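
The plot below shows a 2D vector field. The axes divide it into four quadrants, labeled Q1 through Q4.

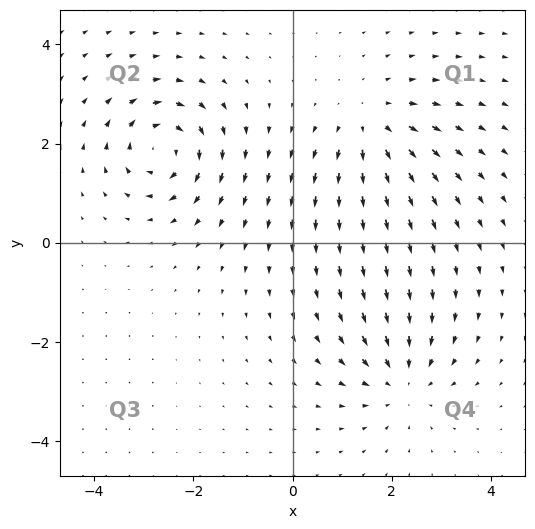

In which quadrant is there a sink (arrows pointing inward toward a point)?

The sink sits at approximately (2.2, -2.8), which lies in quadrant Q4. The divergence there is about -4, negative as expected for a sink.

Q4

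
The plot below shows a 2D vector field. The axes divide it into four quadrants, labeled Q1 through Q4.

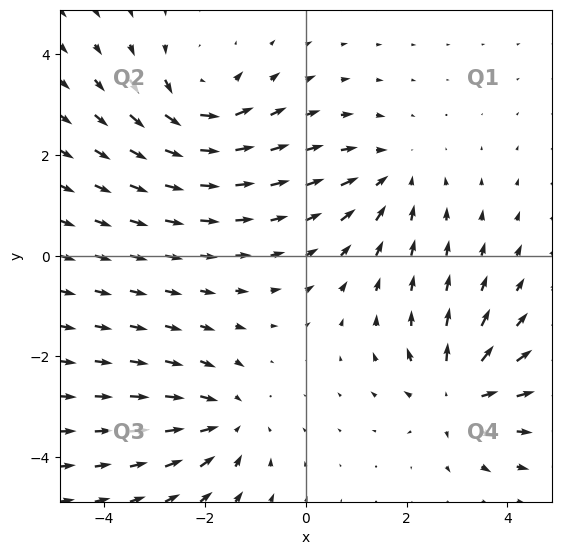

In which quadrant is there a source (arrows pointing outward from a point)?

The source sits at approximately (3.0, -2.8), which lies in quadrant Q4. The divergence there is about +4, positive as expected for a source.

Q4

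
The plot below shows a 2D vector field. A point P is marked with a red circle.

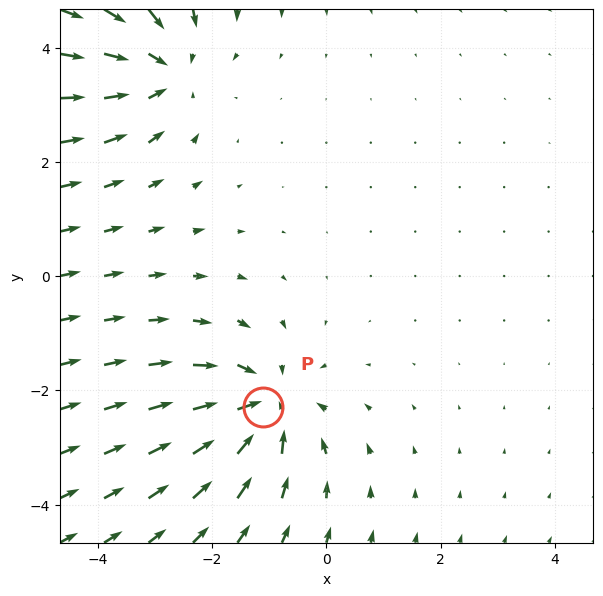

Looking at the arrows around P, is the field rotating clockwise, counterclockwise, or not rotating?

Near P at (-1.1, -2.3) the arrows show no circulation. The curl there is ≈0.

not rotating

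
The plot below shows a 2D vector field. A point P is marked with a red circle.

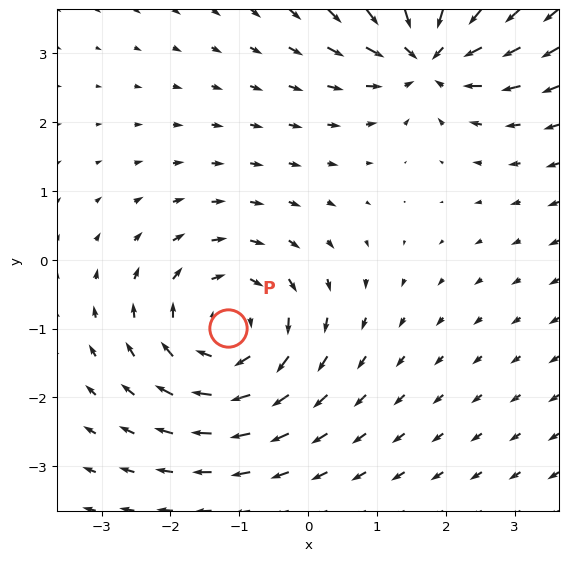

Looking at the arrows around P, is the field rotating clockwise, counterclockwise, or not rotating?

clockwise

Near P at (-1.2, -1.0) the arrows circulate clockwise. The curl (z-component) there is about -4; negative curl means clockwise rotation.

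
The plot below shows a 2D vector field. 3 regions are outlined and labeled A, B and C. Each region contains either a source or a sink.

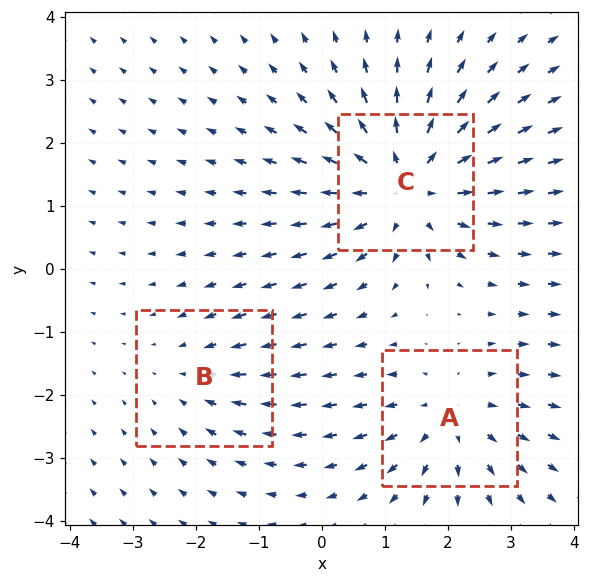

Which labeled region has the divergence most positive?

Divergence at each region's feature centre — A: about +3, B: about -2, C: about +4. Region C is most positive.

C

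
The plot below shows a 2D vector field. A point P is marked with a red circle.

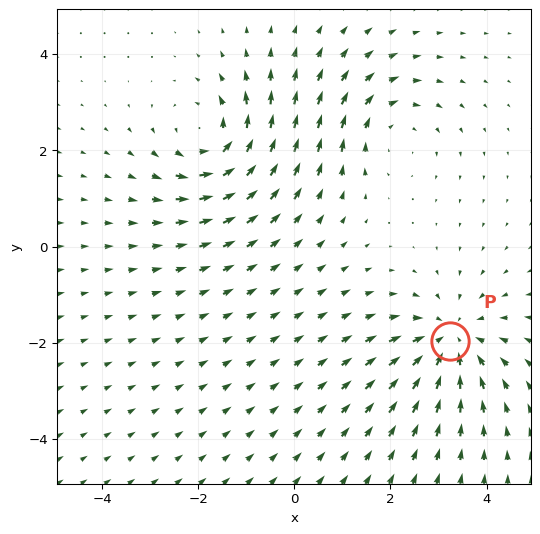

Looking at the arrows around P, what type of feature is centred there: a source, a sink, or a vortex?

At P (3.2, -2.0) the arrows converge inward. Divergence about -4, curl ≈0 — negative divergence with near-zero curl is a sink.

sink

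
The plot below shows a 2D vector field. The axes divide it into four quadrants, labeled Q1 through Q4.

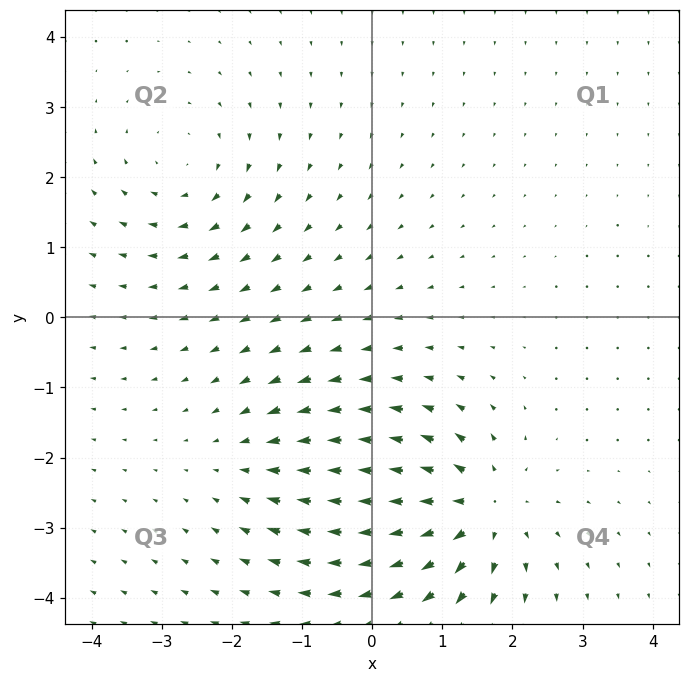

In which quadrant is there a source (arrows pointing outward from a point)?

The source sits at approximately (1.5, -2.7), which lies in quadrant Q4. The divergence there is about +5, positive as expected for a source.

Q4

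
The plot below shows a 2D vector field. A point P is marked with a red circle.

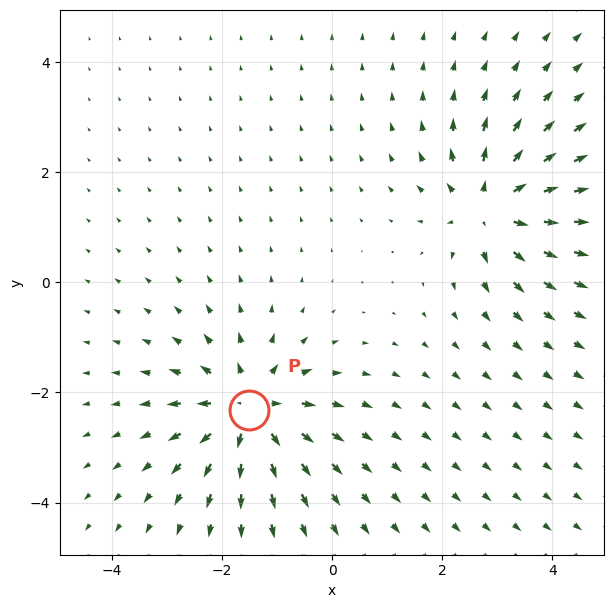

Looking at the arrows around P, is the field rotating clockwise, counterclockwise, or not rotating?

not rotating

Near P at (-1.5, -2.3) the arrows show no circulation. The curl there is ≈0.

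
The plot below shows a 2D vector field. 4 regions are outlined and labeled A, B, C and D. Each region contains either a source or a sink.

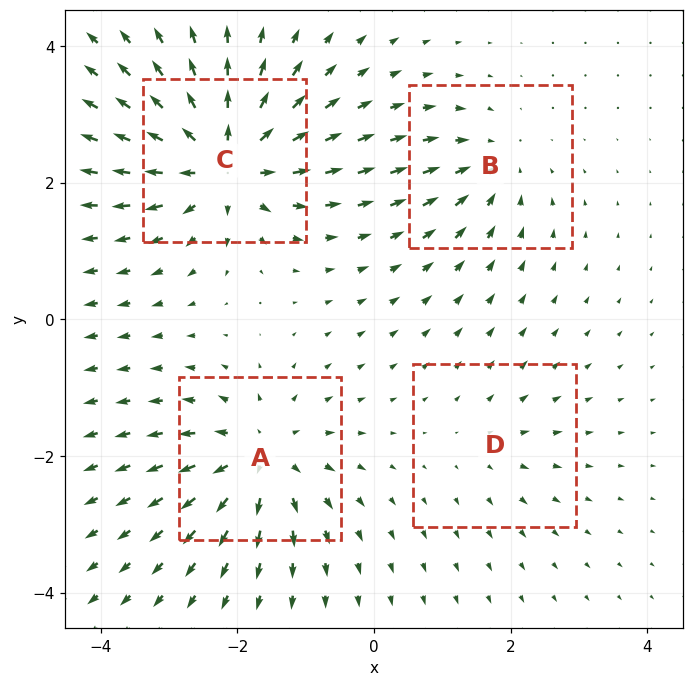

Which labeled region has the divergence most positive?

Divergence at each region's feature centre — A: about +6, B: about -4, C: about +9, D: about +2. Region C is most positive.

C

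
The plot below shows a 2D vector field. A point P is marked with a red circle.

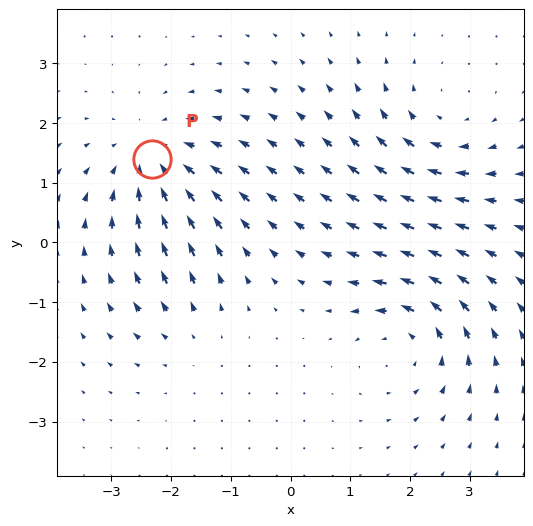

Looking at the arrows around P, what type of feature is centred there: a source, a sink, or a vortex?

At P (-2.3, 1.4) the arrows converge inward. Divergence about -4, curl ≈0 — negative divergence with near-zero curl is a sink.

sink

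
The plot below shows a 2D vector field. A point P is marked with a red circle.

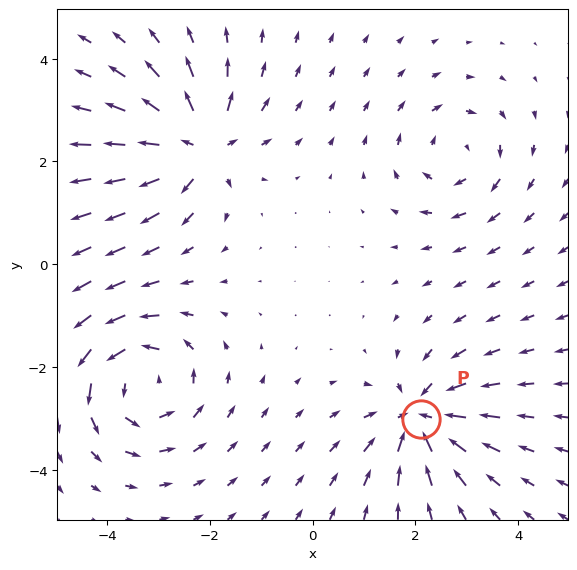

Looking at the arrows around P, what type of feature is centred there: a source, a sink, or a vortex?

sink

At P (2.1, -3.0) the arrows converge inward. Divergence about -5, curl ≈0 — negative divergence with near-zero curl is a sink.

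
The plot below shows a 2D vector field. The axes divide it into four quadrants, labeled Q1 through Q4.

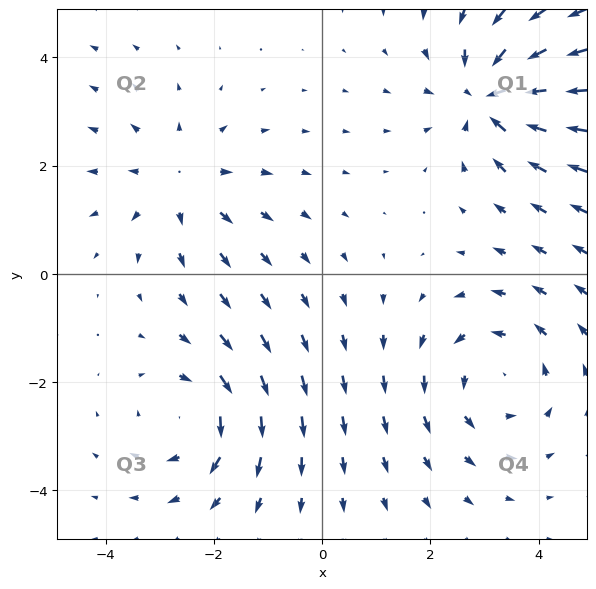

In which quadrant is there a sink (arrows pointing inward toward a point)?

Q1

The sink sits at approximately (3.1, 3.3), which lies in quadrant Q1. The divergence there is about -4, negative as expected for a sink.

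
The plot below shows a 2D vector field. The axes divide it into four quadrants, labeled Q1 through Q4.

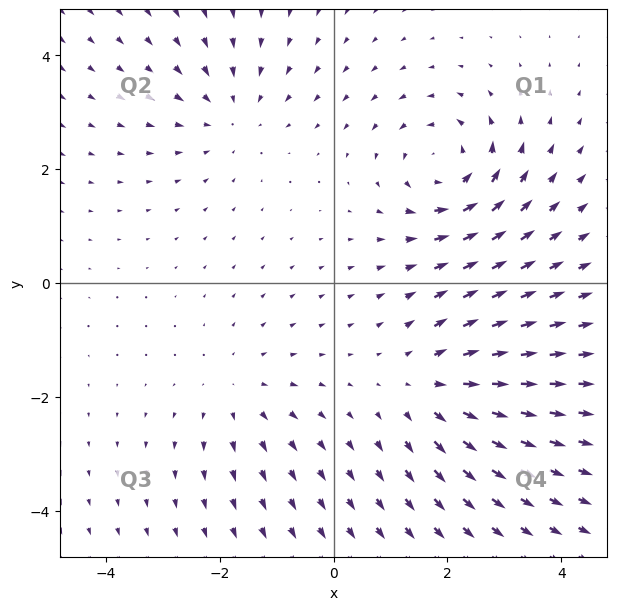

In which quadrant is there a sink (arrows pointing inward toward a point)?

The sink sits at approximately (-1.8, 3.0), which lies in quadrant Q2. The divergence there is about -3, negative as expected for a sink.

Q2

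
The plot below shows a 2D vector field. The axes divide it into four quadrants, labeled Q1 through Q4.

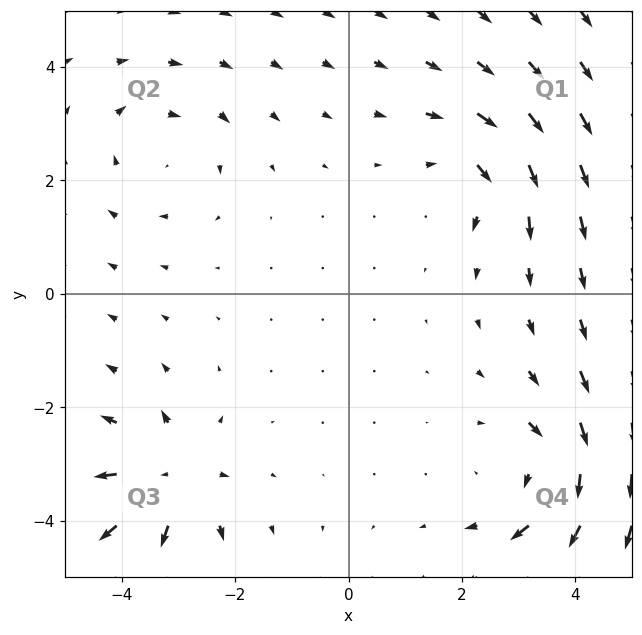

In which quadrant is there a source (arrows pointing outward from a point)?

Q3

The source sits at approximately (-3.1, -3.3), which lies in quadrant Q3. The divergence there is about +5, positive as expected for a source.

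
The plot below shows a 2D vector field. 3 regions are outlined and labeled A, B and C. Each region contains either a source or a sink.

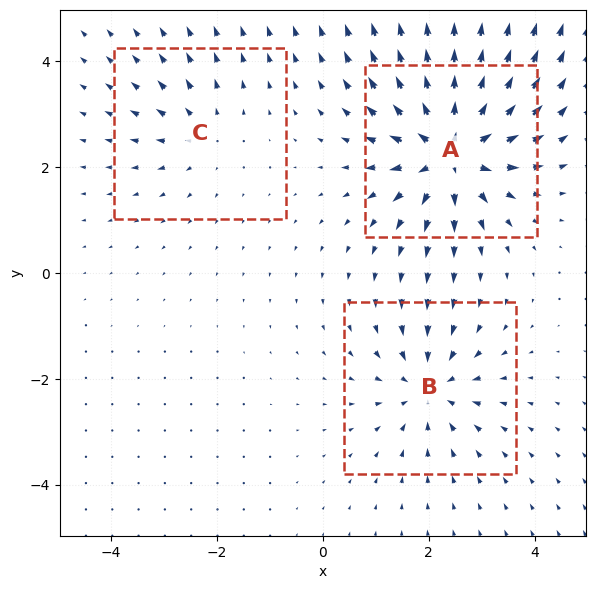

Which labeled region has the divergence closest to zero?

C

Divergence at each region's feature centre — A: about +6, B: about -4, C: about +2. Region C is closest to zero.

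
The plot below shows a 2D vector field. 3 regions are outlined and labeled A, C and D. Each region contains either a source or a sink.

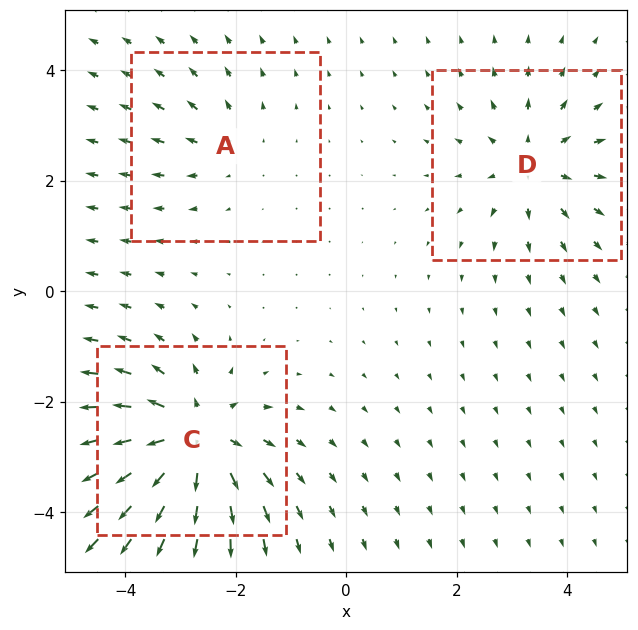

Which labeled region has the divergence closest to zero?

A

Divergence at each region's feature centre — A: about +2, C: about +5, D: about +3. Region A is closest to zero.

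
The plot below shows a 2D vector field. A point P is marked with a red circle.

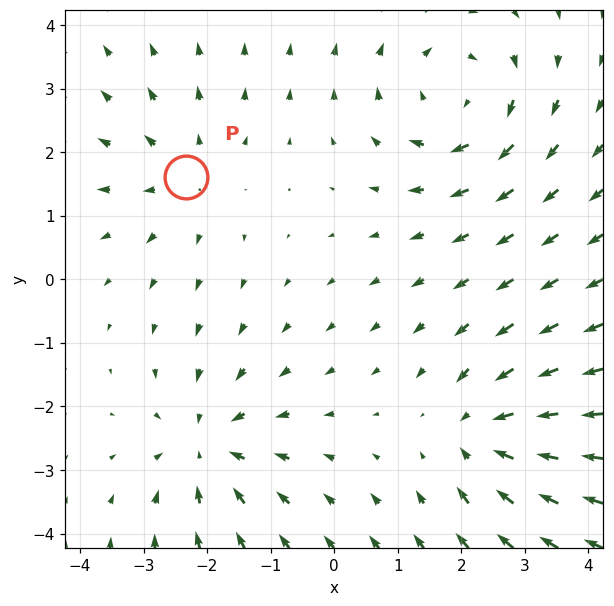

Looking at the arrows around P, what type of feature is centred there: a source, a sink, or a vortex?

At P (-2.3, 1.6) the arrows spread outward. Divergence about +3, curl ≈0 — positive divergence with near-zero curl is a source.

source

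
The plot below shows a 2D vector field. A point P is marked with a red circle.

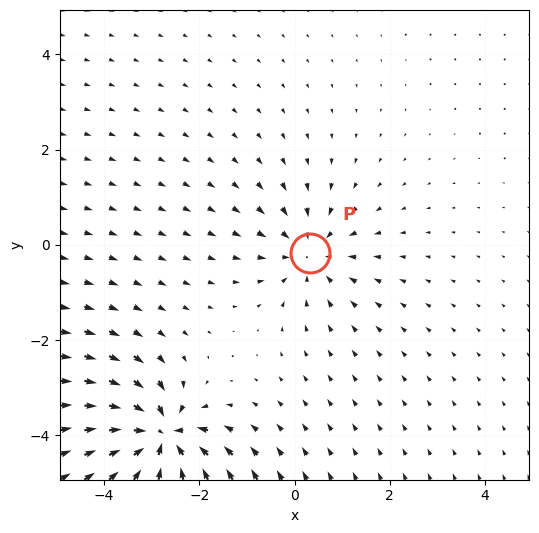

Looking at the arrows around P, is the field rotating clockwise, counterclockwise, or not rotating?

Near P at (0.3, -0.2) the arrows show no circulation. The curl there is ≈0.

not rotating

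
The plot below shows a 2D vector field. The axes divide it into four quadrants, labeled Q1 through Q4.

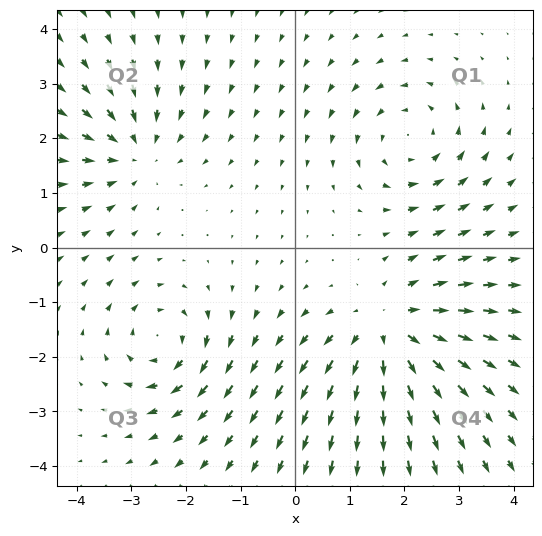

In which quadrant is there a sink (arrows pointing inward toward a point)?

Q2

The sink sits at approximately (-2.9, 1.8), which lies in quadrant Q2. The divergence there is about -3, negative as expected for a sink.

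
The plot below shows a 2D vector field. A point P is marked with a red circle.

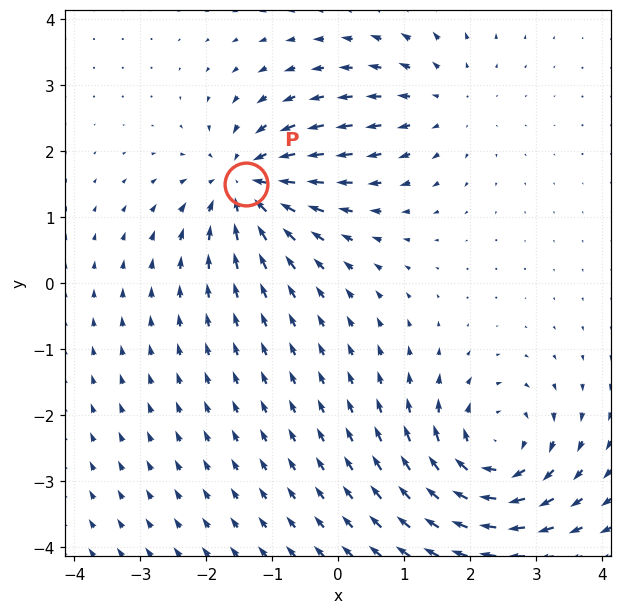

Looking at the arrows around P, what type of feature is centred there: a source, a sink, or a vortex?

At P (-1.4, 1.5) the arrows converge inward. Divergence about -5, curl ≈0 — negative divergence with near-zero curl is a sink.

sink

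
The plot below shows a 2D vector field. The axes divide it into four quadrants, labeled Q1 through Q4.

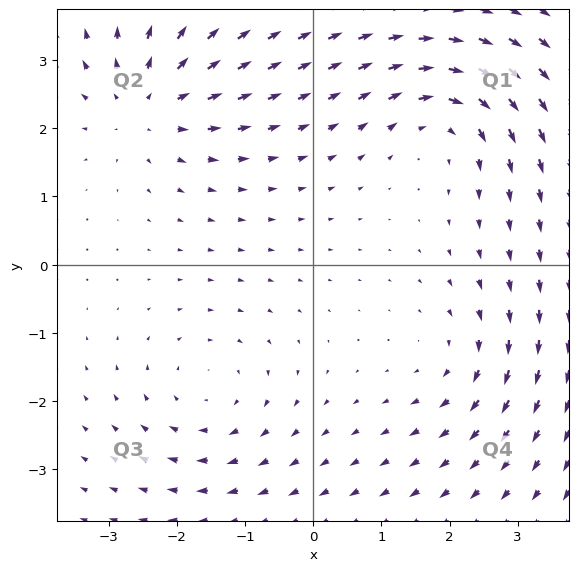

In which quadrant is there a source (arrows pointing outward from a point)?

Q2

The source sits at approximately (-2.4, 2.3), which lies in quadrant Q2. The divergence there is about +5, positive as expected for a source.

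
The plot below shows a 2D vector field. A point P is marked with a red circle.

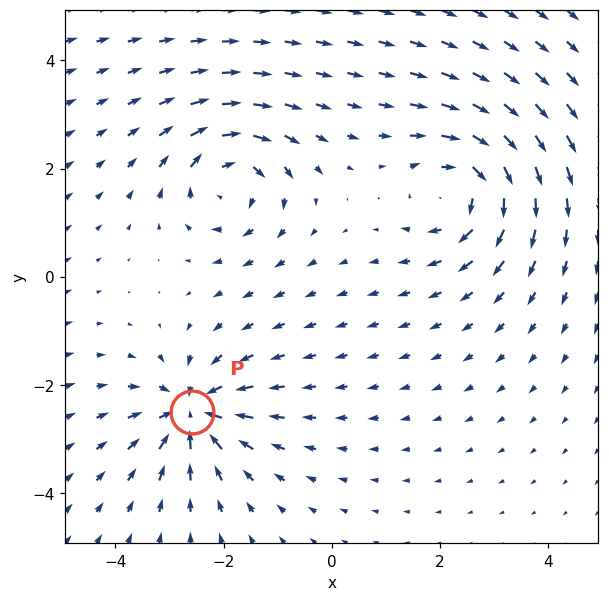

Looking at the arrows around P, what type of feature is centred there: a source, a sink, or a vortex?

sink

At P (-2.6, -2.5) the arrows converge inward. Divergence about -7, curl ≈0 — negative divergence with near-zero curl is a sink.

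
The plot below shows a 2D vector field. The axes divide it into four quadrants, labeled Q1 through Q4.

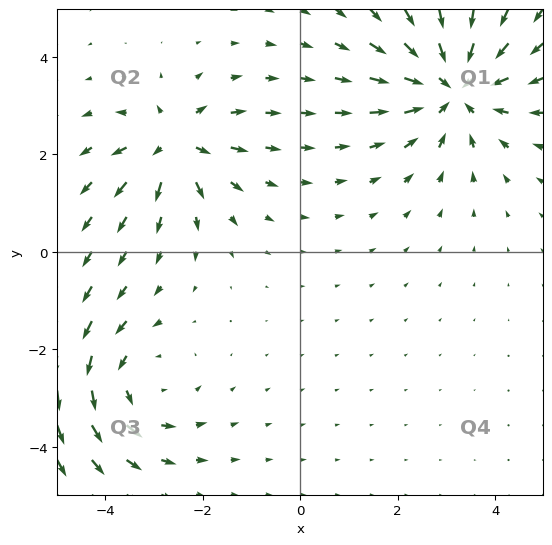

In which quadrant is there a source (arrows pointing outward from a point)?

Q2

The source sits at approximately (-2.6, 2.2), which lies in quadrant Q2. The divergence there is about +4, positive as expected for a source.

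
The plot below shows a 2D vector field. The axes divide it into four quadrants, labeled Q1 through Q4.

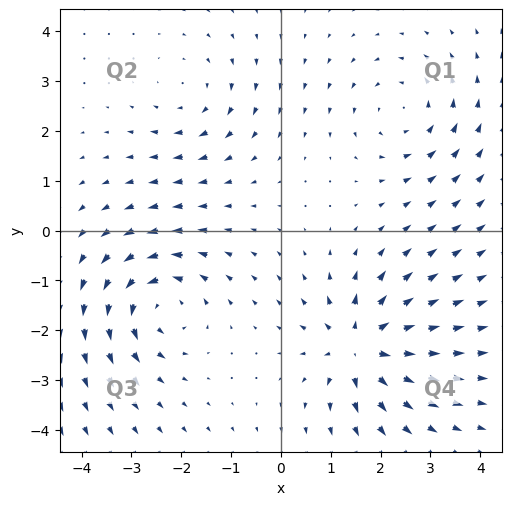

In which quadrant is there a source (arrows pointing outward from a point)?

Q4

The source sits at approximately (1.6, -2.3), which lies in quadrant Q4. The divergence there is about +7, positive as expected for a source.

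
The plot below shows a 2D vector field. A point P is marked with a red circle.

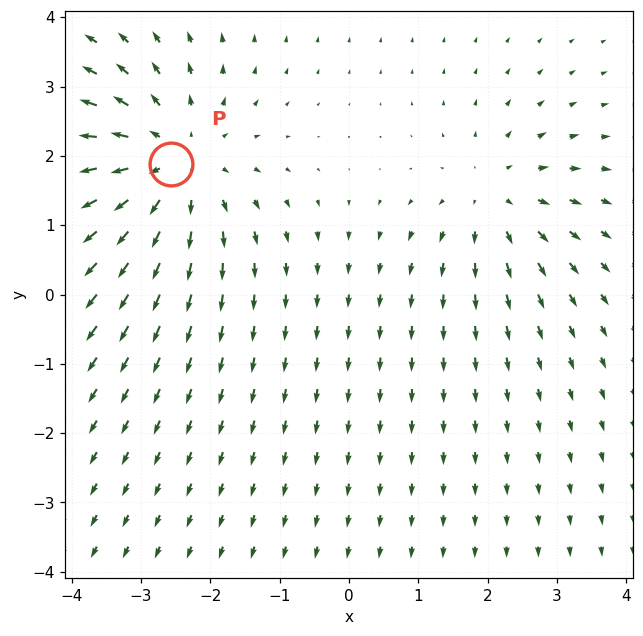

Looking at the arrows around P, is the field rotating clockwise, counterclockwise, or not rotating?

not rotating

Near P at (-2.6, 1.9) the arrows show no circulation. The curl there is ≈0.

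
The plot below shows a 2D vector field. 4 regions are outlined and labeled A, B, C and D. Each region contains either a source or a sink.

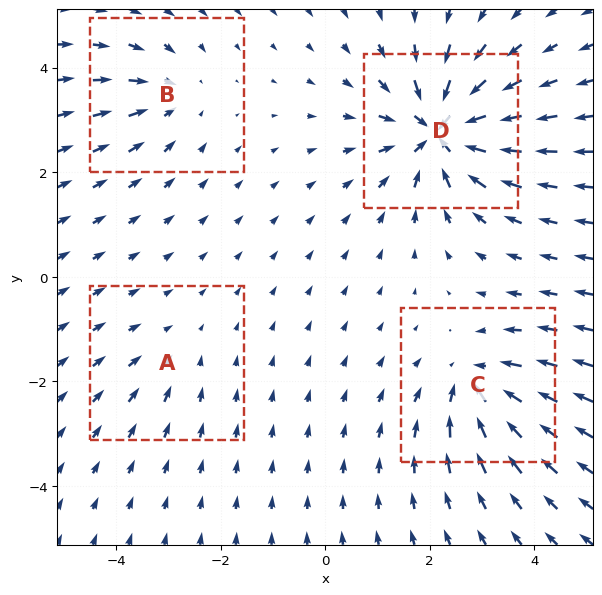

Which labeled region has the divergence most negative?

Divergence at each region's feature centre — A: about -2, B: about -4, C: about -6, D: about -9. Region D is most negative.

D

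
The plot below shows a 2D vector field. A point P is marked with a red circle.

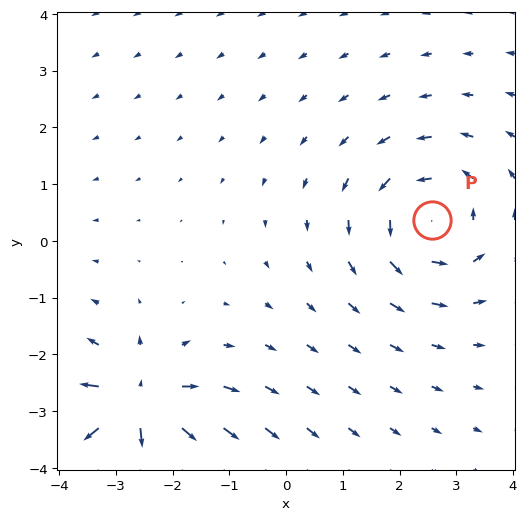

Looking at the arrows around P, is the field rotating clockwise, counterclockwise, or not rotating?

counterclockwise

Near P at (2.6, 0.4) the arrows circulate counterclockwise. The curl (z-component) there is about +3; positive curl means counterclockwise rotation.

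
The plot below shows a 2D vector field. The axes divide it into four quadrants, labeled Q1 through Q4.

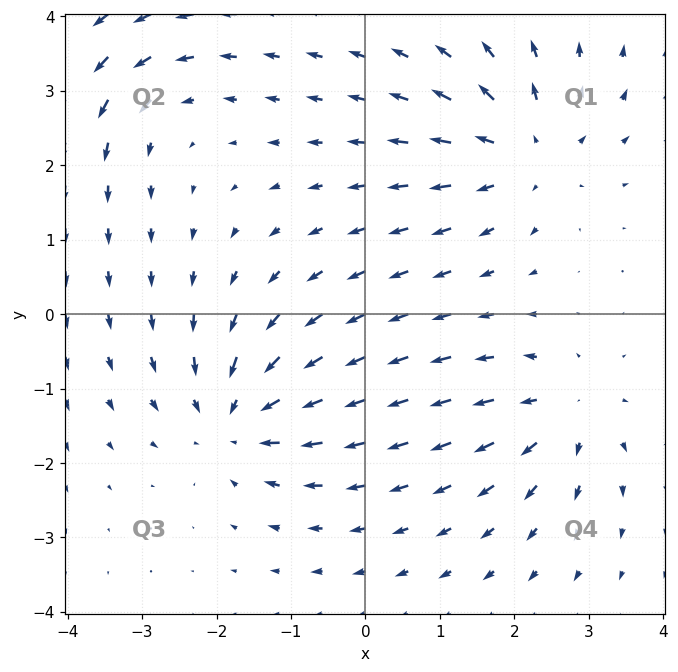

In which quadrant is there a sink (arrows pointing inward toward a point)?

Q3

The sink sits at approximately (-1.7, -1.4), which lies in quadrant Q3. The divergence there is about -5, negative as expected for a sink.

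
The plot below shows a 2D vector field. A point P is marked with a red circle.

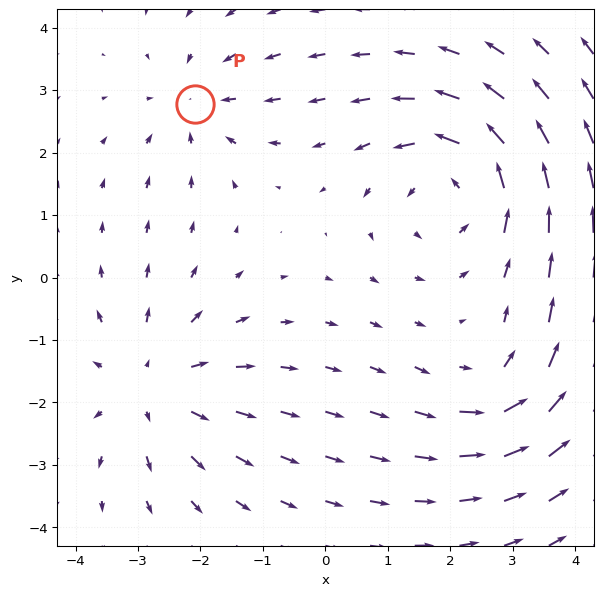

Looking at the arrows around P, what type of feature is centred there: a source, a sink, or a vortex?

At P (-2.1, 2.8) the arrows converge inward. Divergence about -3, curl ≈0 — negative divergence with near-zero curl is a sink.

sink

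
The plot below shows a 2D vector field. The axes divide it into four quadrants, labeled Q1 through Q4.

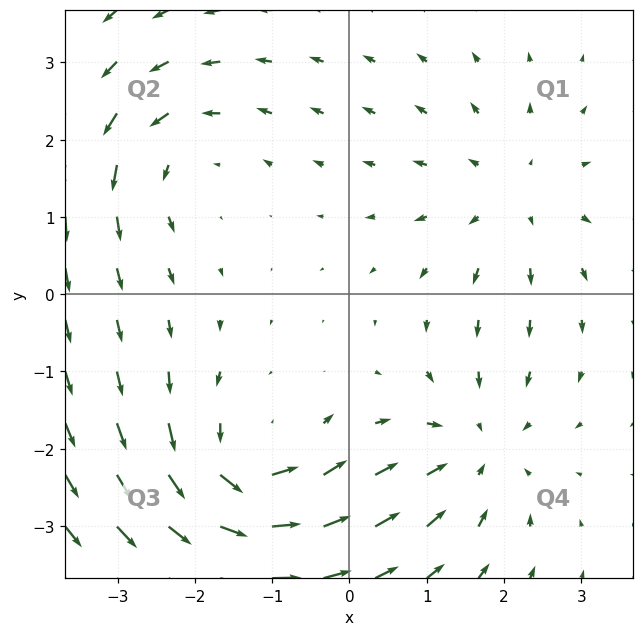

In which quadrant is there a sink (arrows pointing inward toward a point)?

The sink sits at approximately (1.6, -2.0), which lies in quadrant Q4. The divergence there is about -4, negative as expected for a sink.

Q4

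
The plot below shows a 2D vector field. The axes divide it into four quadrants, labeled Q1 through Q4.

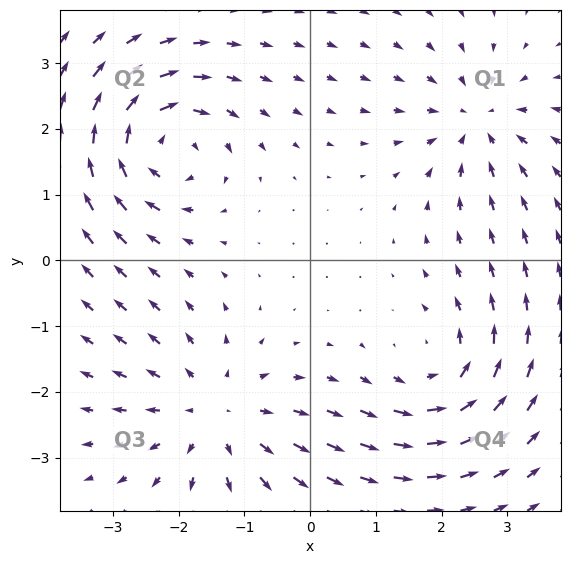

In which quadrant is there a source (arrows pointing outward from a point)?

The source sits at approximately (-1.4, -2.4), which lies in quadrant Q3. The divergence there is about +4, positive as expected for a source.

Q3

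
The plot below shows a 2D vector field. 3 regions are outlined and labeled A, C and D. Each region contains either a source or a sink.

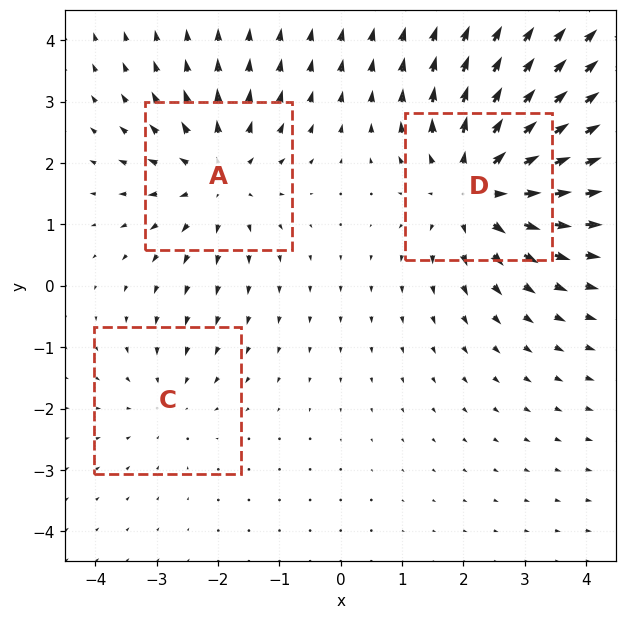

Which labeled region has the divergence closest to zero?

Divergence at each region's feature centre — A: about +3, C: about -2, D: about +5. Region C is closest to zero.

C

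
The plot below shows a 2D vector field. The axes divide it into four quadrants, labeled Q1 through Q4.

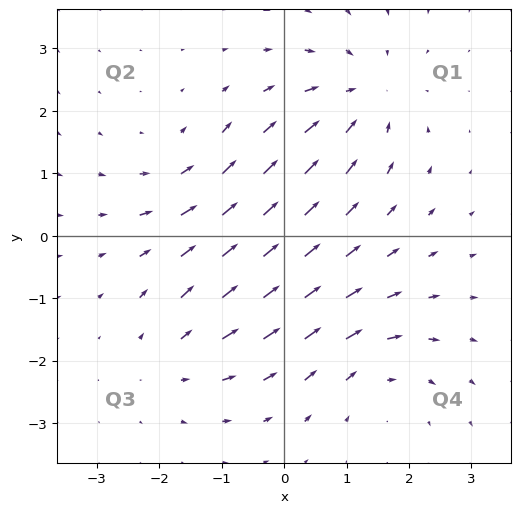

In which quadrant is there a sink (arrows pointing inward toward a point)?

The sink sits at approximately (1.3, 2.2), which lies in quadrant Q1. The divergence there is about -5, negative as expected for a sink.

Q1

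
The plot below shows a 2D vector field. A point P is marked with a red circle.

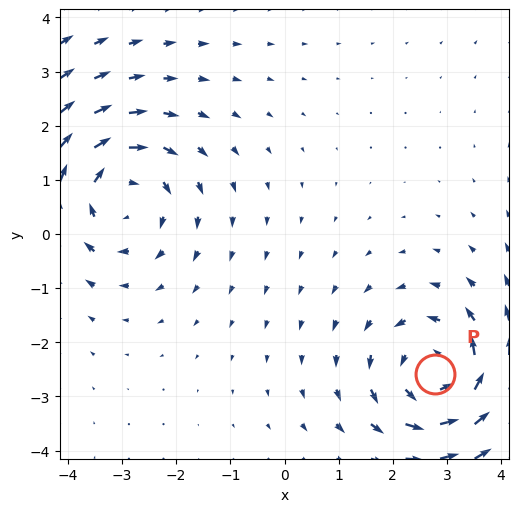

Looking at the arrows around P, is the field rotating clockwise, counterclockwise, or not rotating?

counterclockwise

Near P at (2.8, -2.6) the arrows circulate counterclockwise. The curl (z-component) there is about +5; positive curl means counterclockwise rotation.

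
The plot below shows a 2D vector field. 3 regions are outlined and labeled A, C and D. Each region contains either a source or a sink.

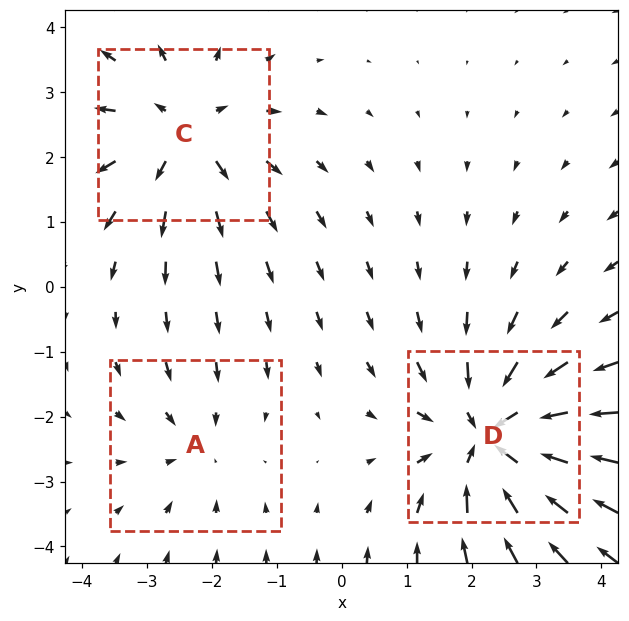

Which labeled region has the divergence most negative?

Divergence at each region's feature centre — A: about -2, C: about +3, D: about -4. Region D is most negative.

D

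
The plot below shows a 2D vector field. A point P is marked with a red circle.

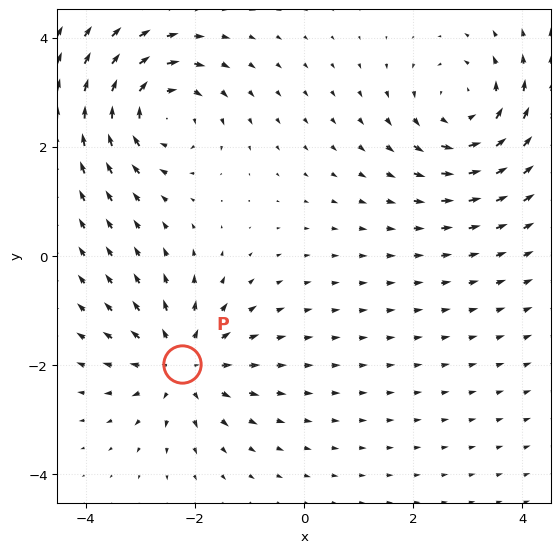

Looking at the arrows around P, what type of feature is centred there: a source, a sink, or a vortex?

At P (-2.2, -2.0) the arrows spread outward. Divergence about +4, curl ≈0 — positive divergence with near-zero curl is a source.

source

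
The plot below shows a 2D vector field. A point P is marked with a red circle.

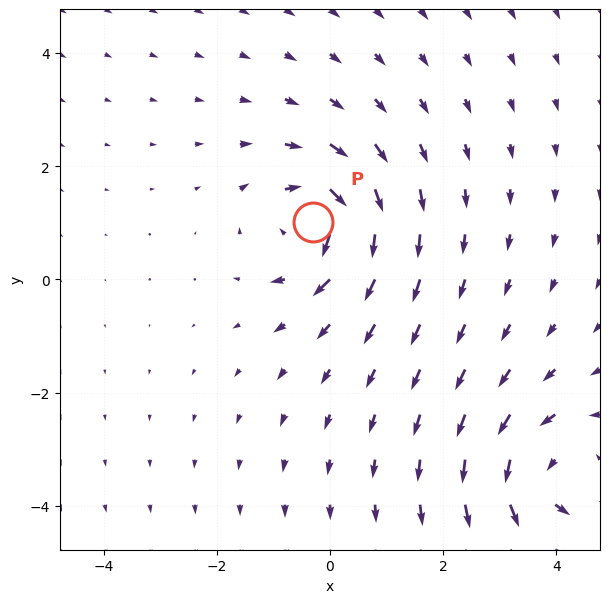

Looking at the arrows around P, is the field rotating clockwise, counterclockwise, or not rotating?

Near P at (-0.3, 1.0) the arrows circulate clockwise. The curl (z-component) there is about -4; negative curl means clockwise rotation.

clockwise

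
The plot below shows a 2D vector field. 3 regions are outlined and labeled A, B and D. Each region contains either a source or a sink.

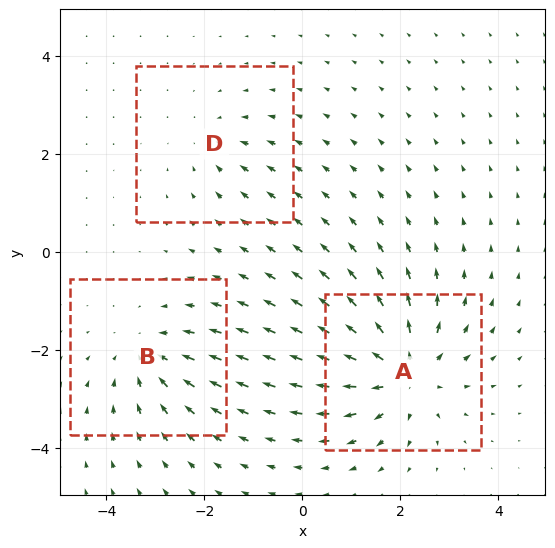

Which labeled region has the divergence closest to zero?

D

Divergence at each region's feature centre — A: about +5, B: about -3, D: about -2. Region D is closest to zero.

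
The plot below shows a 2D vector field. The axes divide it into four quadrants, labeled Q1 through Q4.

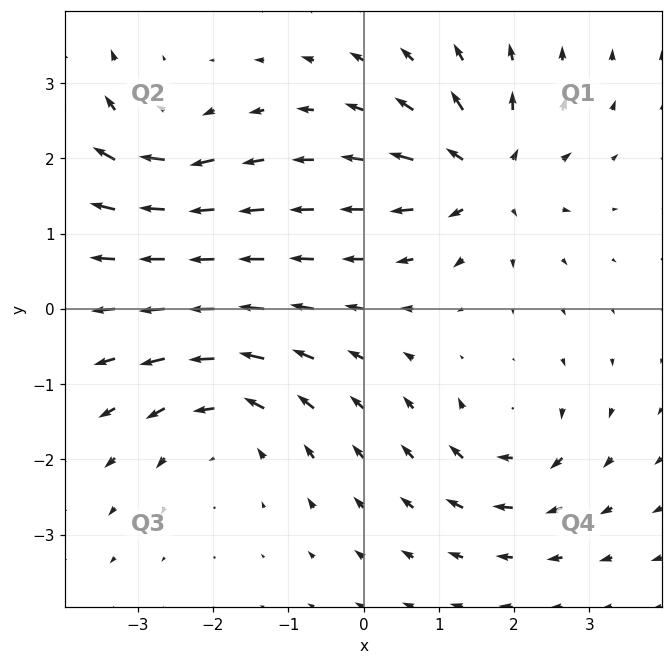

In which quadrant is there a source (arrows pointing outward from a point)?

Q1

The source sits at approximately (1.6, 1.8), which lies in quadrant Q1. The divergence there is about +6, positive as expected for a source.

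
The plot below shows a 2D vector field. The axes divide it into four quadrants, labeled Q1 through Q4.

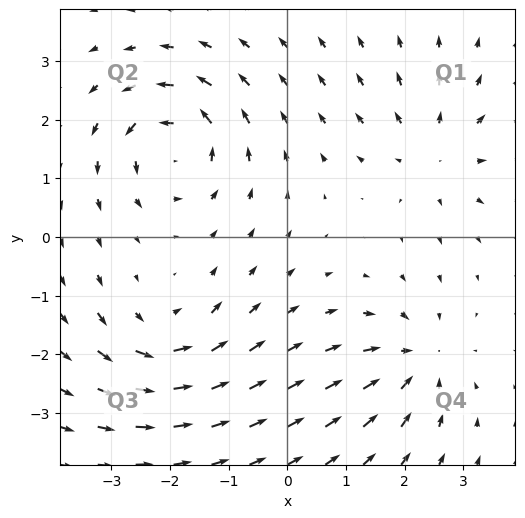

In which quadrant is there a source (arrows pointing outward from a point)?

Q1

The source sits at approximately (2.5, 1.4), which lies in quadrant Q1. The divergence there is about +4, positive as expected for a source.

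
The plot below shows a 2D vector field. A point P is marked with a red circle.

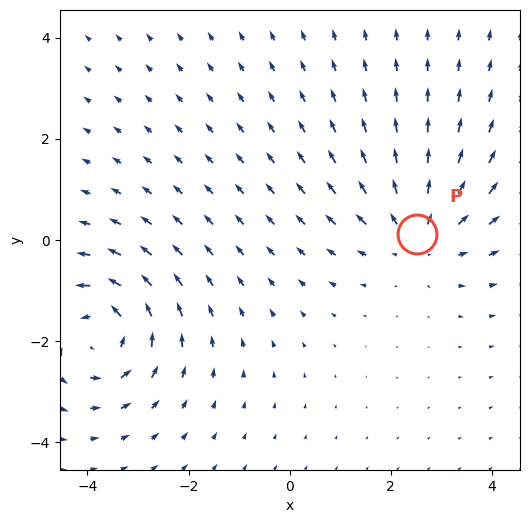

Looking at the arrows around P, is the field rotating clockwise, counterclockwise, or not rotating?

not rotating

Near P at (2.5, 0.1) the arrows show no circulation. The curl there is ≈0.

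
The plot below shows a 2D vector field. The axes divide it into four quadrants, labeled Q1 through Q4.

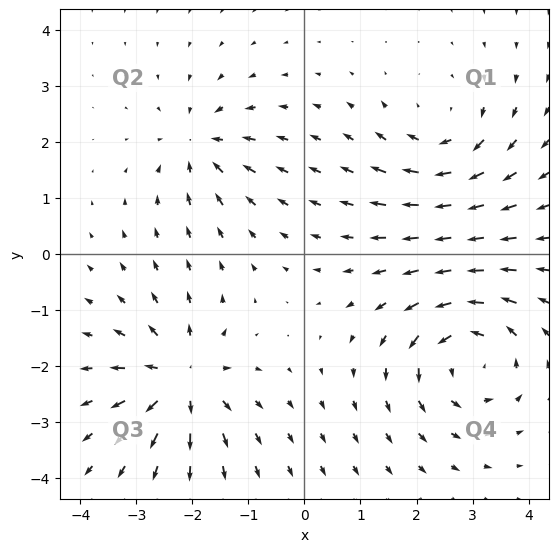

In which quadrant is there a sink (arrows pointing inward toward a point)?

Q2

The sink sits at approximately (-1.9, 2.0), which lies in quadrant Q2. The divergence there is about -4, negative as expected for a sink.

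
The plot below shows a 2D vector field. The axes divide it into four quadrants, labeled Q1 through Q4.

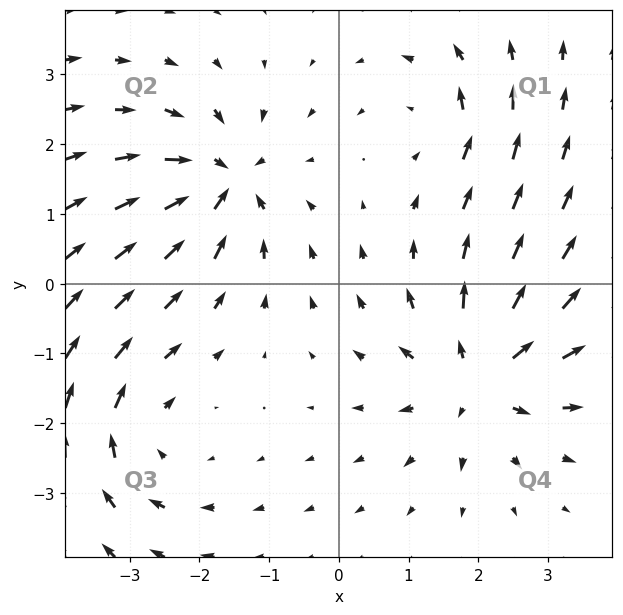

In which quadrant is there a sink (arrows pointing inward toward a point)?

Q2

The sink sits at approximately (-1.7, 1.5), which lies in quadrant Q2. The divergence there is about -6, negative as expected for a sink.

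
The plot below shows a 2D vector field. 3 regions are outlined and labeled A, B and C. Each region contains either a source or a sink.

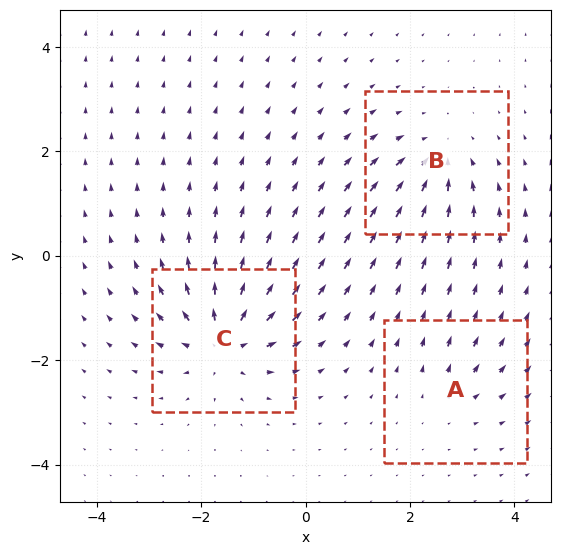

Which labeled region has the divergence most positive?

Divergence at each region's feature centre — A: about +2, B: about -4, C: about +6. Region C is most positive.

C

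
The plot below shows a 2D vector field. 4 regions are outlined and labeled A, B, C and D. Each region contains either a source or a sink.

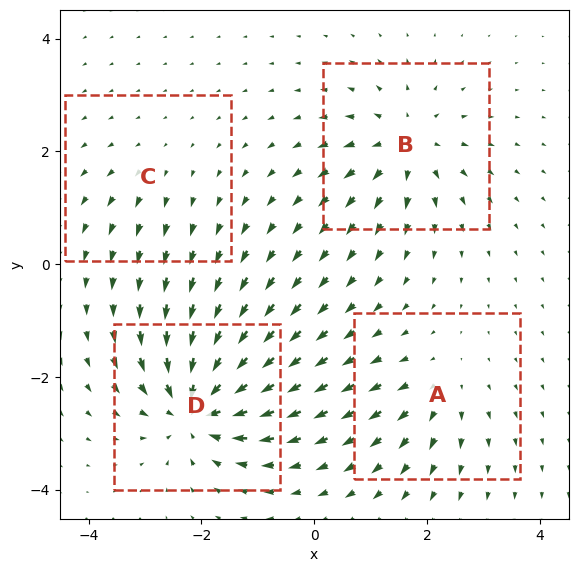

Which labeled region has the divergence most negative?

Divergence at each region's feature centre — A: about +4, B: about +6, C: about +2, D: about -9. Region D is most negative.

D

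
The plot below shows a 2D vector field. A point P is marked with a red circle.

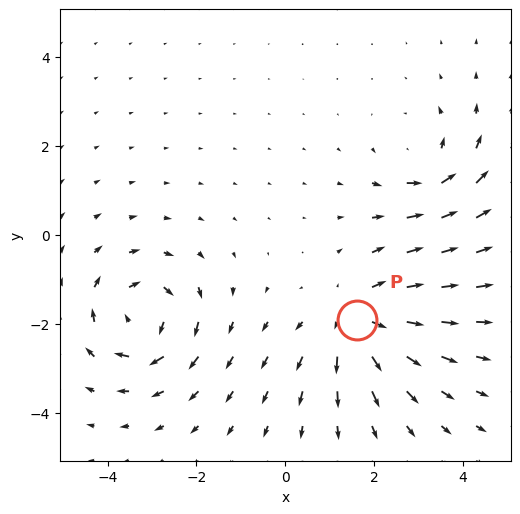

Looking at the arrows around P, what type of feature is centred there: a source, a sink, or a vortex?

At P (1.6, -1.9) the arrows spread outward. Divergence about +3, curl ≈0 — positive divergence with near-zero curl is a source.

source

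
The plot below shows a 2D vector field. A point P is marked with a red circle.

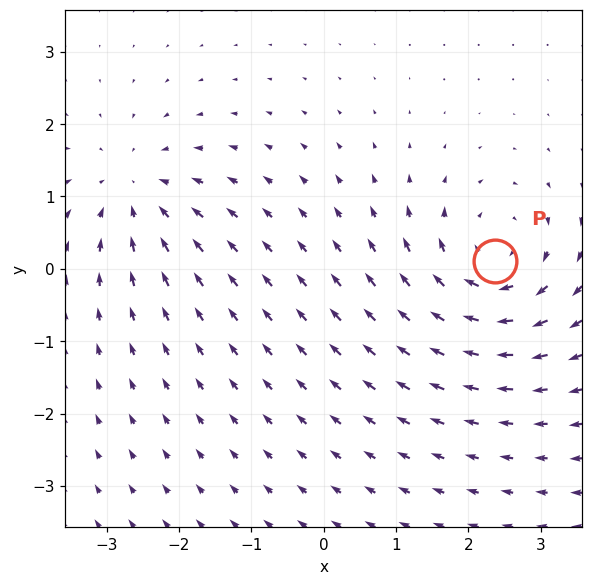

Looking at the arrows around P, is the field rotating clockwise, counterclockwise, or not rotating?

Near P at (2.4, 0.1) the arrows circulate clockwise. The curl (z-component) there is about -5; negative curl means clockwise rotation.

clockwise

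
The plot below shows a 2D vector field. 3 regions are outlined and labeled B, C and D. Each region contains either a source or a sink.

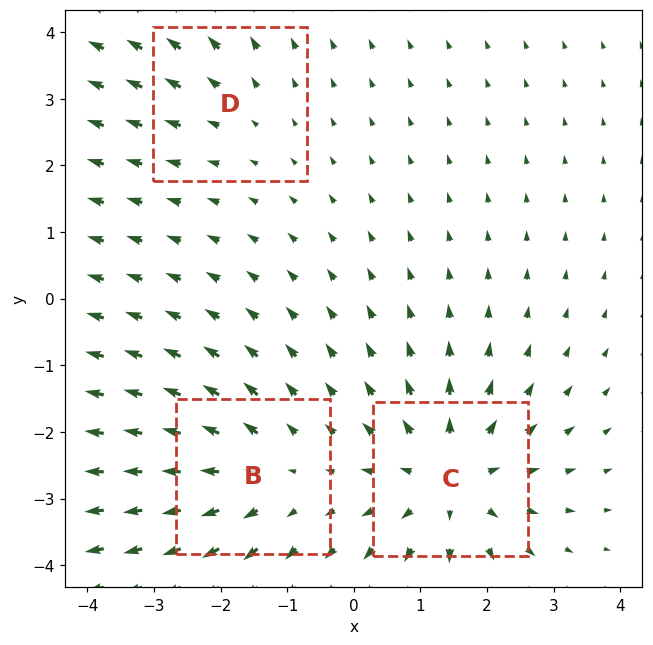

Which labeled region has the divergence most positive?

Divergence at each region's feature centre — B: about +3, C: about +5, D: about +2. Region C is most positive.

C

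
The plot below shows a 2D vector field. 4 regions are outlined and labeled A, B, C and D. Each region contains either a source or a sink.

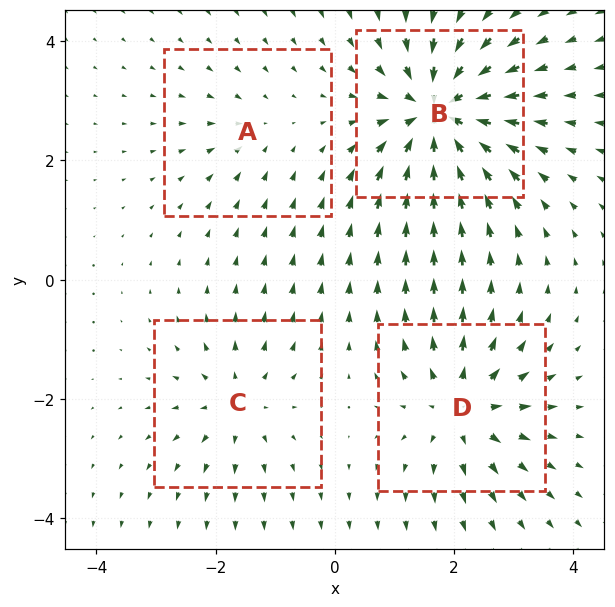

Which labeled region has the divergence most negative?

Divergence at each region's feature centre — A: about -2, B: about -9, C: about +4, D: about +6. Region B is most negative.

B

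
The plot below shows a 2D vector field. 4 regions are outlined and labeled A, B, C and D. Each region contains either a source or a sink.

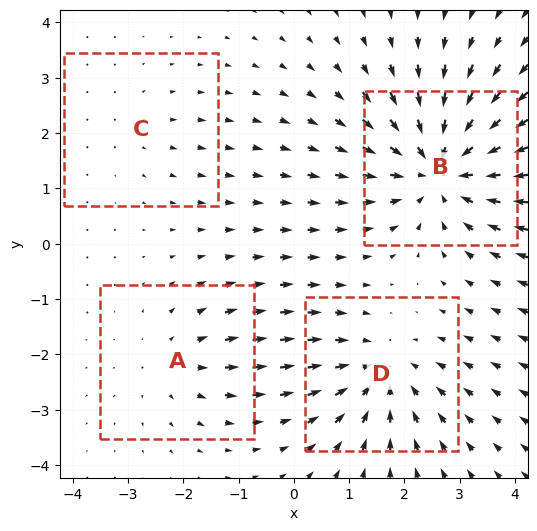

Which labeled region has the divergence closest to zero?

Divergence at each region's feature centre — A: about +3, B: about -6, C: about +2, D: about -4. Region C is closest to zero.

C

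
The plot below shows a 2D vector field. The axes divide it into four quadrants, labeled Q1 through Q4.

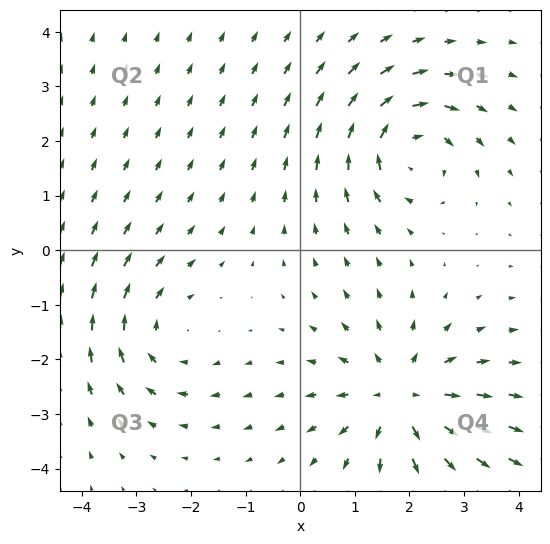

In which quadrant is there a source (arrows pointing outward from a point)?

Q4

The source sits at approximately (1.8, -2.7), which lies in quadrant Q4. The divergence there is about +3, positive as expected for a source.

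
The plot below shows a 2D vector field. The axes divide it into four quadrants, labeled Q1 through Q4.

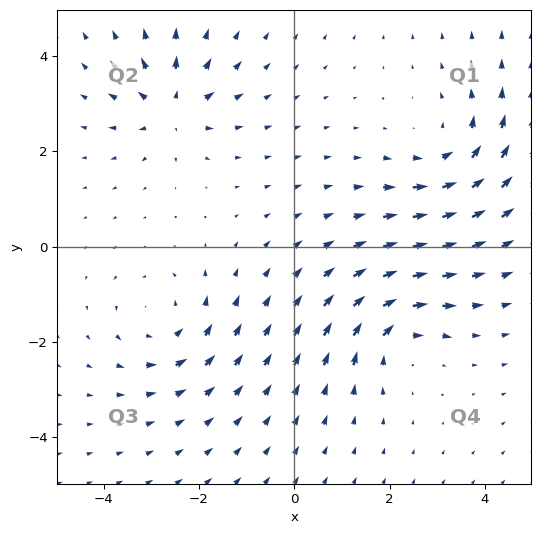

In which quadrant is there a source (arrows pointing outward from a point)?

The source sits at approximately (-2.6, 2.9), which lies in quadrant Q2. The divergence there is about +5, positive as expected for a source.

Q2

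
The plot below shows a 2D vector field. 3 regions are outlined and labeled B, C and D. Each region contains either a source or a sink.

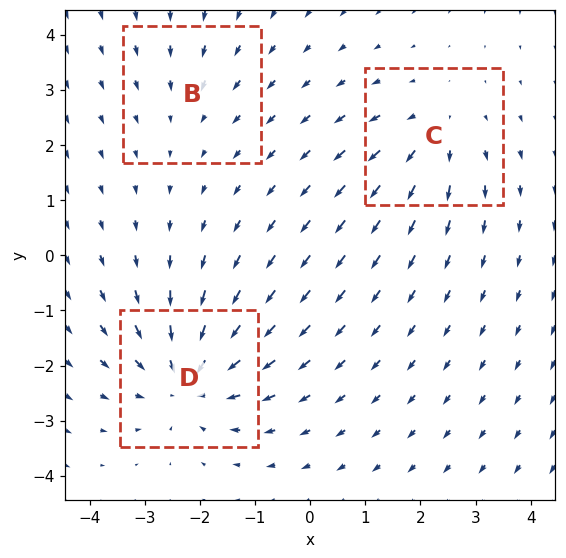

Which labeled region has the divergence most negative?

D

Divergence at each region's feature centre — B: about -2, C: about +3, D: about -5. Region D is most negative.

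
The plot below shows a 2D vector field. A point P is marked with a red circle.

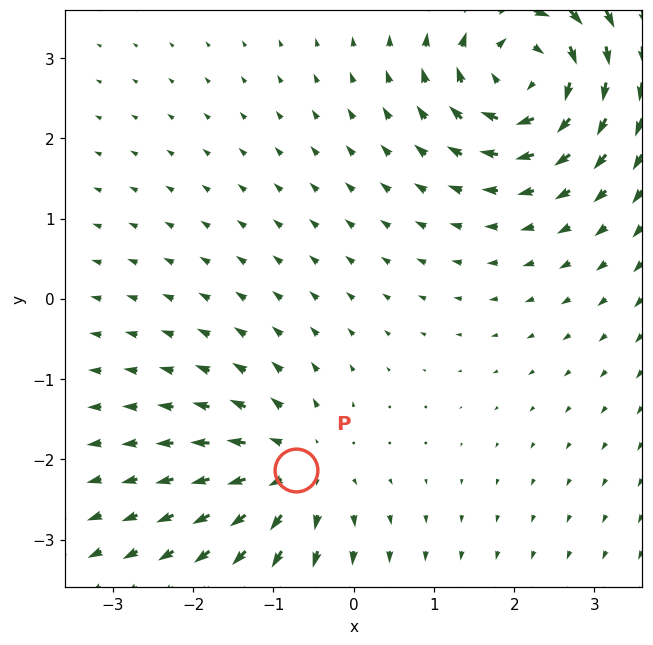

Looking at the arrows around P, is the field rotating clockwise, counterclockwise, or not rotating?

Near P at (-0.7, -2.1) the arrows show no circulation. The curl there is ≈0.

not rotating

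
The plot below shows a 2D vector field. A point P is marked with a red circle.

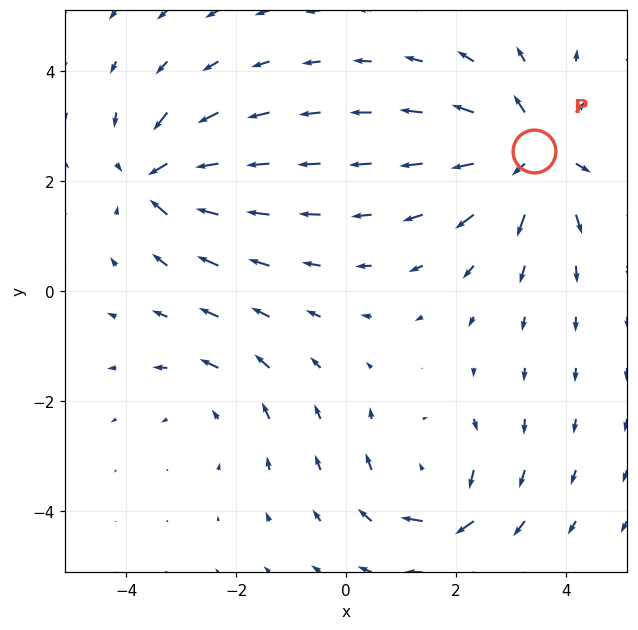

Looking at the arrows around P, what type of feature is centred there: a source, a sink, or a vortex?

source

At P (3.4, 2.5) the arrows spread outward. Divergence about +6, curl ≈0 — positive divergence with near-zero curl is a source.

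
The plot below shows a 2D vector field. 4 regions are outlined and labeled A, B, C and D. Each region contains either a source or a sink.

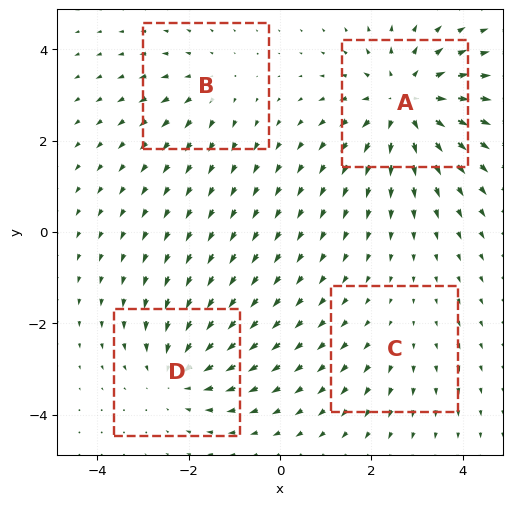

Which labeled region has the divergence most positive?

A

Divergence at each region's feature centre — A: about +6, B: about +3, C: about +2, D: about -4. Region A is most positive.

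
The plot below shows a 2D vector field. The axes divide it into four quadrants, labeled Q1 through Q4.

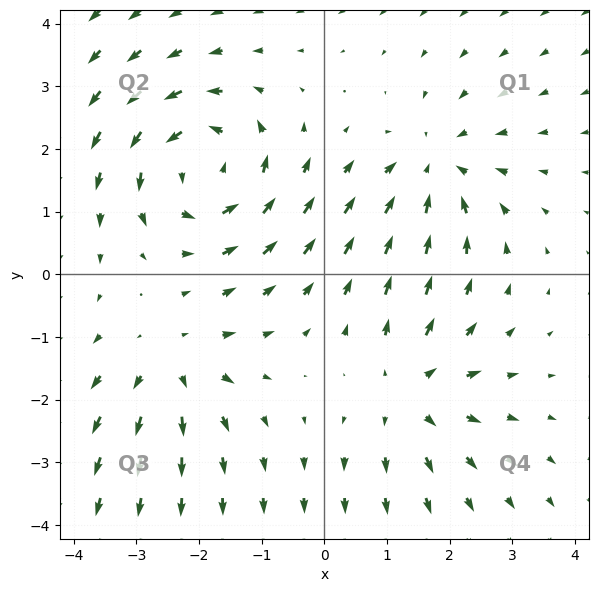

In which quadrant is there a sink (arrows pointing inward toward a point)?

The sink sits at approximately (1.8, 1.7), which lies in quadrant Q1. The divergence there is about -3, negative as expected for a sink.

Q1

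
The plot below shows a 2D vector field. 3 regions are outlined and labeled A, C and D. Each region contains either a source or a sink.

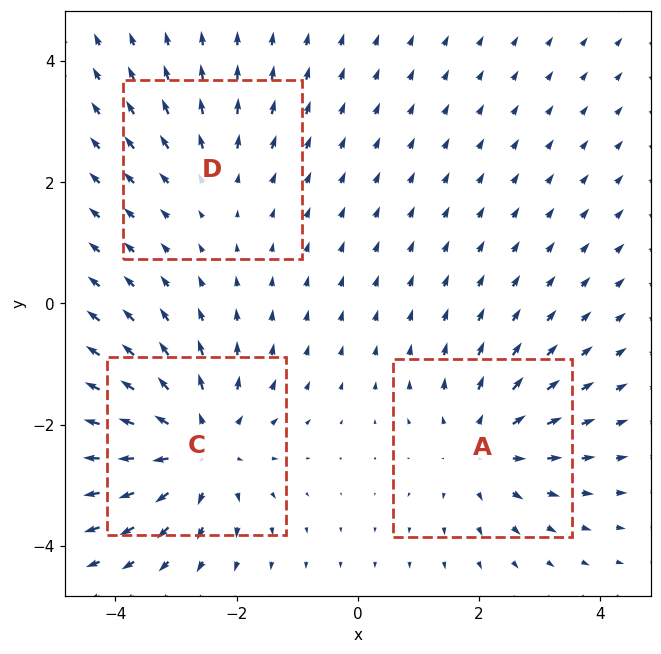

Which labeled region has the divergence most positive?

C

Divergence at each region's feature centre — A: about +3, C: about +4, D: about +2. Region C is most positive.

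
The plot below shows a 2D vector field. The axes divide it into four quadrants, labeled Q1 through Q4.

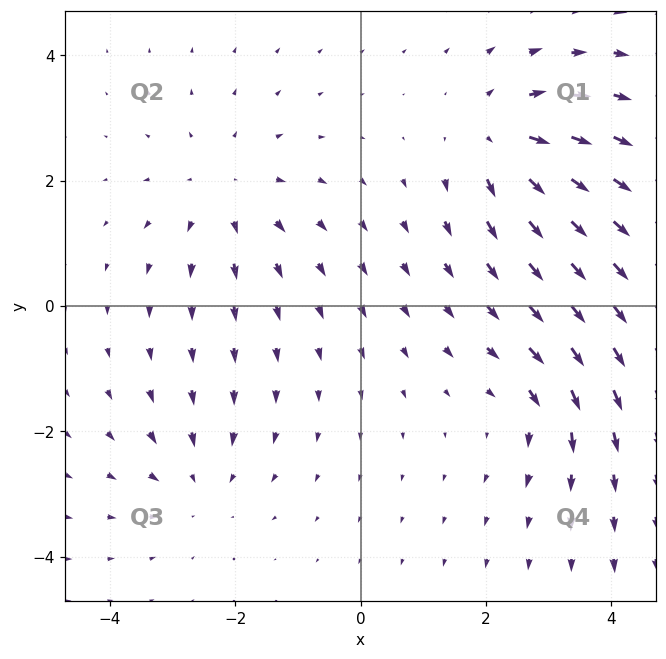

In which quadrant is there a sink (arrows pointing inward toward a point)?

The sink sits at approximately (-2.6, -2.8), which lies in quadrant Q3. The divergence there is about -3, negative as expected for a sink.

Q3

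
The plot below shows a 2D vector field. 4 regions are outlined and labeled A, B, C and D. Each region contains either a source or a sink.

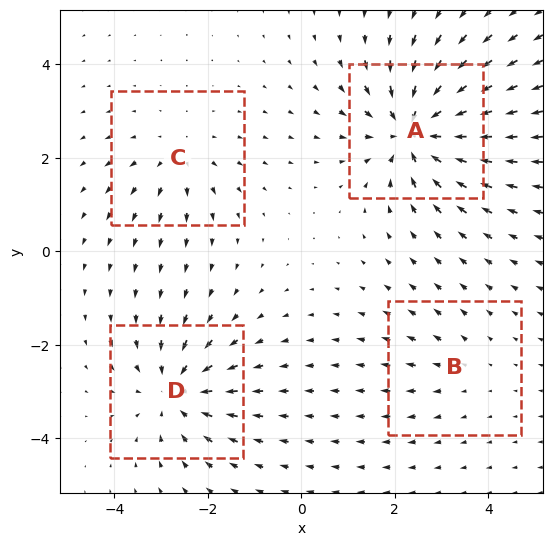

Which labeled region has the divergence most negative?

Divergence at each region's feature centre — A: about -7, B: about +2, C: about +3, D: about -5. Region A is most negative.

A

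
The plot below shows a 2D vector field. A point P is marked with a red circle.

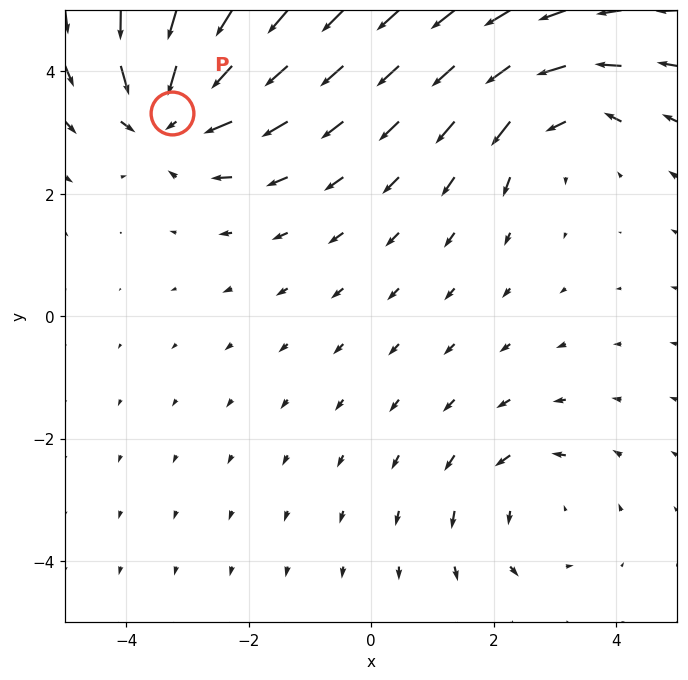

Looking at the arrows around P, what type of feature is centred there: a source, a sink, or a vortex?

sink

At P (-3.3, 3.3) the arrows converge inward. Divergence about -5, curl ≈0 — negative divergence with near-zero curl is a sink.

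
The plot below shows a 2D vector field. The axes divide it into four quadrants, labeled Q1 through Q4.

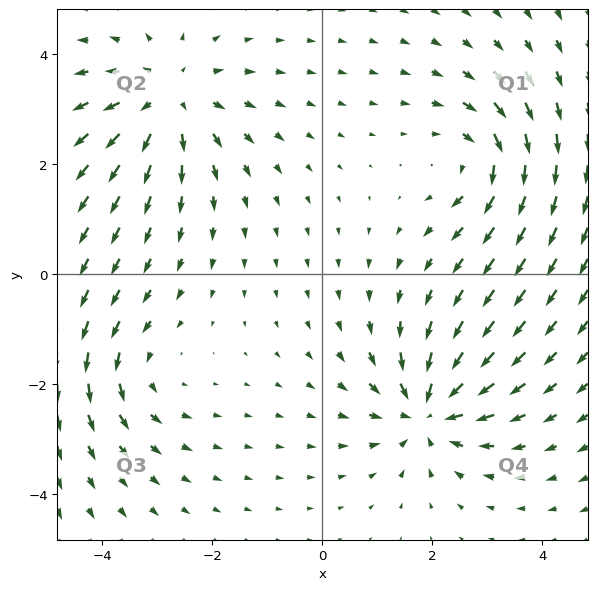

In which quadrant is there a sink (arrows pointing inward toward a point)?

Q4

The sink sits at approximately (1.9, -2.5), which lies in quadrant Q4. The divergence there is about -5, negative as expected for a sink.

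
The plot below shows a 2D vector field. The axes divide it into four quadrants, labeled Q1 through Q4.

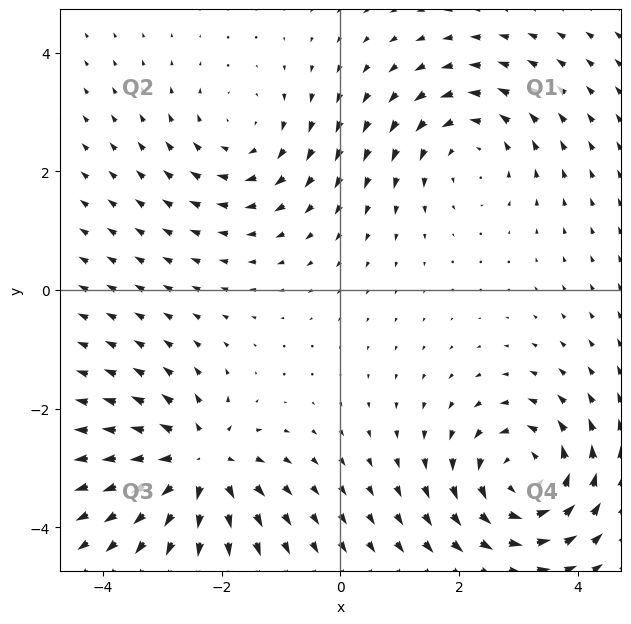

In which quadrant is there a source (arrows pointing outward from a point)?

The source sits at approximately (-2.4, -2.9), which lies in quadrant Q3. The divergence there is about +6, positive as expected for a source.

Q3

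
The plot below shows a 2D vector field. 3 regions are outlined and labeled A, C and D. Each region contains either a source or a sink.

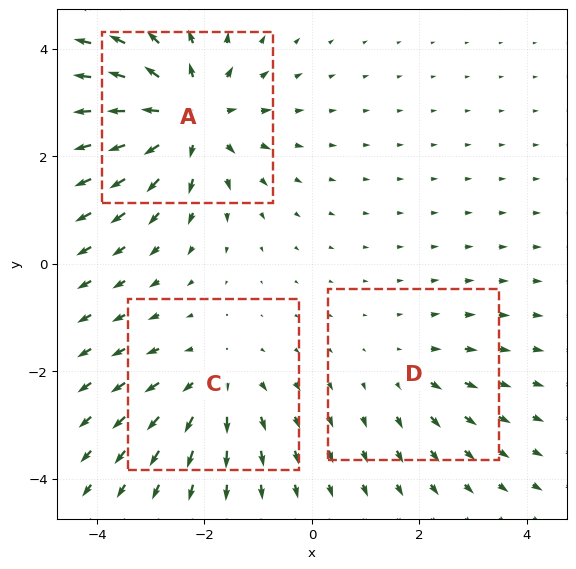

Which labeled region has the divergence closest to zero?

D

Divergence at each region's feature centre — A: about +5, C: about +3, D: about +2. Region D is closest to zero.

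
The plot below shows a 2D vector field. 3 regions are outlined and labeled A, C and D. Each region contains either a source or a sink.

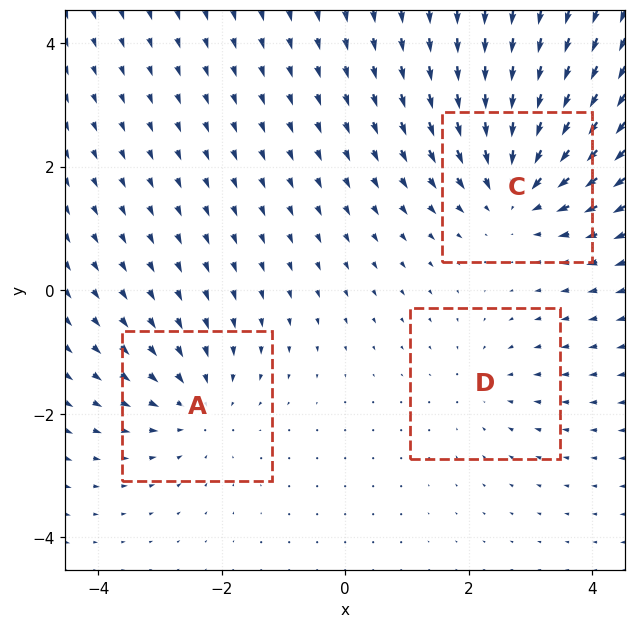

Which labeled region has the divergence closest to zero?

D

Divergence at each region's feature centre — A: about -3, C: about -4, D: about -2. Region D is closest to zero.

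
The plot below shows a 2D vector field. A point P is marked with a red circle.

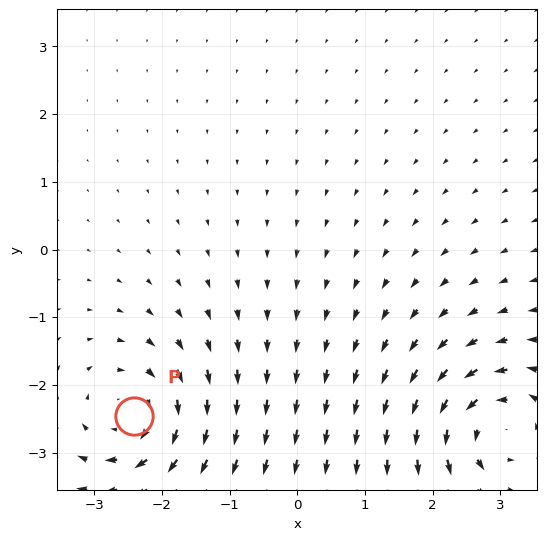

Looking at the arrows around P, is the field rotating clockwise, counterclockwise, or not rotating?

Near P at (-2.4, -2.5) the arrows circulate clockwise. The curl (z-component) there is about -6; negative curl means clockwise rotation.

clockwise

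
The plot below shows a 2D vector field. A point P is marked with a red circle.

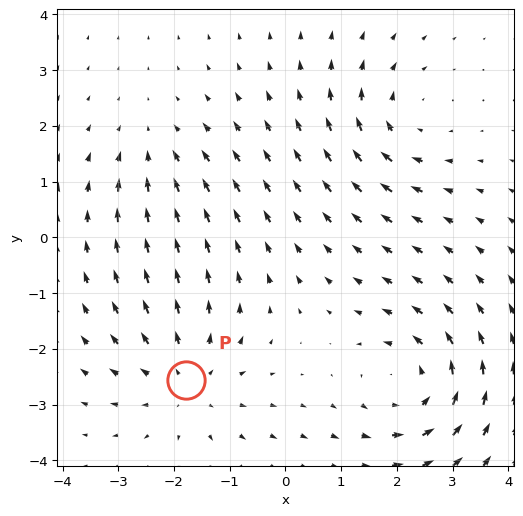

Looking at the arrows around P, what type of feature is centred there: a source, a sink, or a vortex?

source

At P (-1.8, -2.6) the arrows spread outward. Divergence about +4, curl ≈0 — positive divergence with near-zero curl is a source.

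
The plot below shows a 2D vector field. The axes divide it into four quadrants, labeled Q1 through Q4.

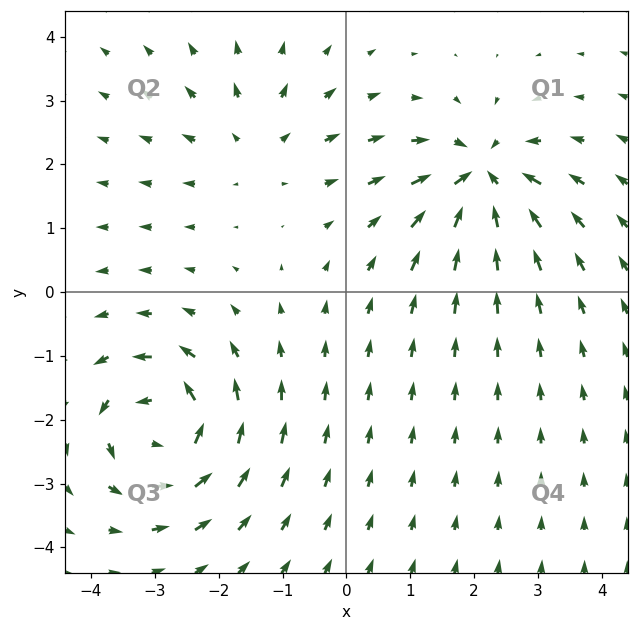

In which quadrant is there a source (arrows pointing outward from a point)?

Q2

The source sits at approximately (-1.4, 2.3), which lies in quadrant Q2. The divergence there is about +3, positive as expected for a source.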